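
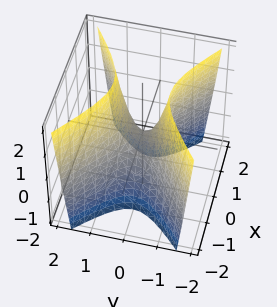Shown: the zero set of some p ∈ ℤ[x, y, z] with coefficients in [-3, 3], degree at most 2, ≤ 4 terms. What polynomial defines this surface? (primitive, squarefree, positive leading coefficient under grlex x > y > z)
2*x^2 - 3*y^2 + z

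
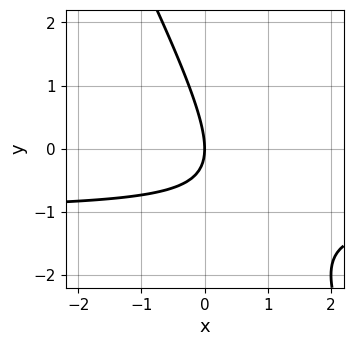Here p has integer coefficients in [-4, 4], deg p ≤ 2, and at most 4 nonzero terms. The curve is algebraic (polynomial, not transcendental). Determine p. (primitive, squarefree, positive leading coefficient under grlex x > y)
2*x*y + y^2 + 2*x

1. Degree: no degree-1 curve has this shape, so deg p = 2.
2. From the visible intercepts: it meets the x-axis at x = 0 (among the integer gridlines); it crosses the y-axis at the gridline y = 0.
3. Together with the visible shape, these determine p as stated.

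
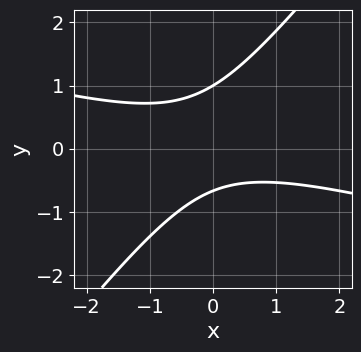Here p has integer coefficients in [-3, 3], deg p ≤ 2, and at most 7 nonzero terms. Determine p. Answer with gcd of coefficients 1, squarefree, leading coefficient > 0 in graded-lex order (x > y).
x^2 + 3*x*y - 3*y^2 + y + 2

1. Degree: the shape is more complex than any degree-1 curve, so deg p = 2.
2. Checking where it meets the axes: it misses every integer gridline on the x-axis; one y-axis crossing is at y = 1.
3. Putting this together gives p.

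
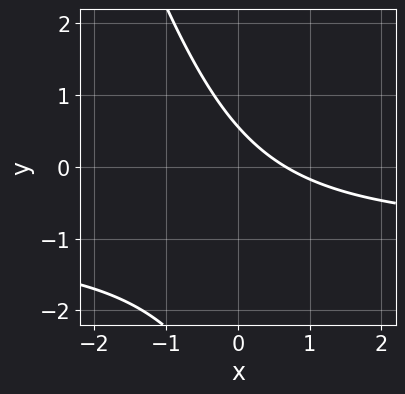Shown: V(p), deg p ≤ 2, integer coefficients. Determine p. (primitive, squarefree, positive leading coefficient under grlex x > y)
deg p = 2. A generic line meets the curve in up to 2 points.
Putting this together gives p.

3*x*y + y^2 + 3*x + 3*y - 2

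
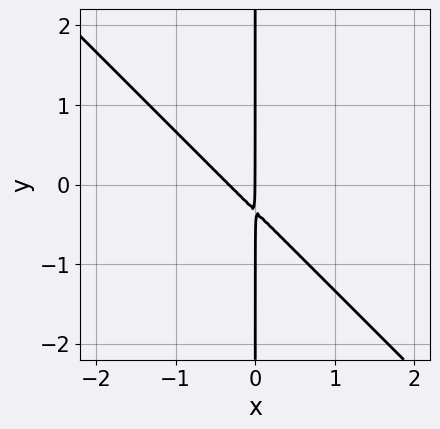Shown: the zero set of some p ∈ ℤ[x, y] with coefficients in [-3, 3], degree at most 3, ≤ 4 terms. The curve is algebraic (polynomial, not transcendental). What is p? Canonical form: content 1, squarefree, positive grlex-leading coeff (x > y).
3*x^2 + 3*x*y + x

(a) Degree: the shape is more complex than any degree-1 curve, so deg p = 2.
(b) From the axis intercepts and sections: every point of the y-axis in the box is on the curve; it crosses the x-axis at the gridline x = 0.
(c) These observations pin down the coefficients.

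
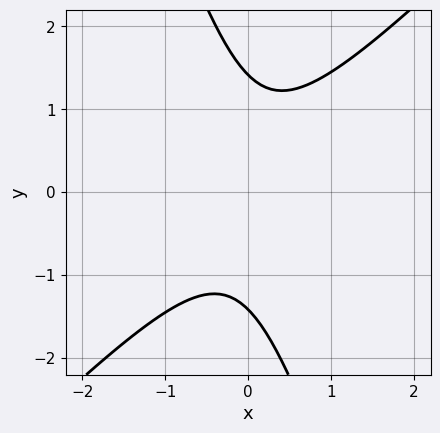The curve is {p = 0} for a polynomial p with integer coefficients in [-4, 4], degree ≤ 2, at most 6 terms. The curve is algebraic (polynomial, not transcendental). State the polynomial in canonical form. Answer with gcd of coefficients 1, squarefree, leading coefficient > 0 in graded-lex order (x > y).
First, the degree is 2 — a generic line meets the curve in up to 2 points.
Next, from the axis intercepts and sections: the curve avoids every integer x-axis point in the box.
Finally, assembling these constraints gives the stated polynomial.

3*x^2 - 2*x*y - y^2 + 2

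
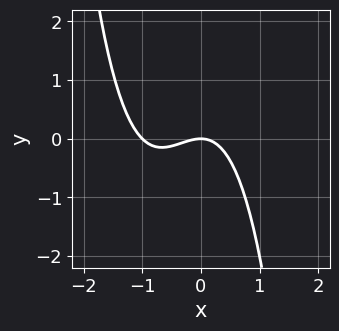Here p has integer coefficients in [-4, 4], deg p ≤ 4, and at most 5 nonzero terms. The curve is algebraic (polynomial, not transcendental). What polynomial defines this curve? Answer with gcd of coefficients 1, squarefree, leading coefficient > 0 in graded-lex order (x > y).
First, deg p = 3. No degree-2 curve has this shape.
Then, reading off the gridlines: among the integer gridlines, it crosses the x-axis at x ∈ {-1, 0}; it meets the y-axis at y = 0 (among the integer gridlines).
Finally, putting this together gives p.

x^3 + x^2 + y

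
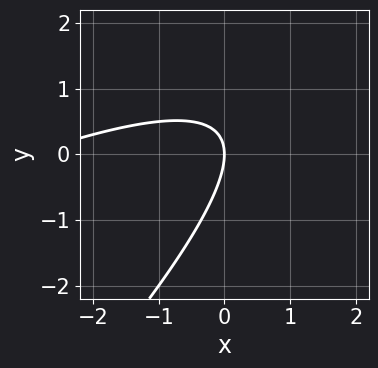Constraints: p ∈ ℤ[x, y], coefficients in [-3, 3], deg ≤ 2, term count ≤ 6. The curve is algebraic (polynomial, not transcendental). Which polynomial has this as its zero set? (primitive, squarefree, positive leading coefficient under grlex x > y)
The degree is 2 — a generic line meets the curve in up to 2 points.
Checking where it meets the axes: it crosses the y-axis at the gridline y = 0; it meets the x-axis at x = 0 (among the integer gridlines).
Putting this together gives p.

x^2 - 3*x*y + 2*y^2 + 3*x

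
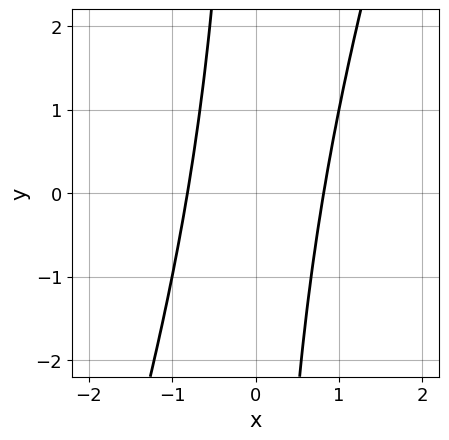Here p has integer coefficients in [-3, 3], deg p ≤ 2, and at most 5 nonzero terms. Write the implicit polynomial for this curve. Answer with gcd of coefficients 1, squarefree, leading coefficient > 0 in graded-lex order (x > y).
3*x^2 - x*y - 2

The degree is 2 — no degree-1 curve has this shape.
From the axis intercepts and sections: no y-intercept at any integer in the box.
Assembling these constraints gives the stated polynomial.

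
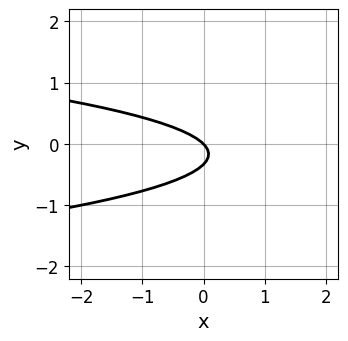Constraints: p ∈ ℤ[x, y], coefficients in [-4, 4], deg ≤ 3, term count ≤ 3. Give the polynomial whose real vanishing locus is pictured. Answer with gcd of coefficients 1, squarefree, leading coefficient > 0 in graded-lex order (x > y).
First, the degree is 2 — a generic line meets the curve in up to 2 points.
Then, observable constraints: it crosses the y-axis at the gridline y = 0; it crosses the x-axis at the gridline x = 0.
Finally, assembling these constraints gives the stated polynomial.

3*y^2 + x + y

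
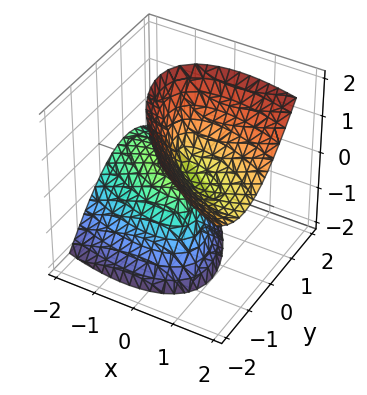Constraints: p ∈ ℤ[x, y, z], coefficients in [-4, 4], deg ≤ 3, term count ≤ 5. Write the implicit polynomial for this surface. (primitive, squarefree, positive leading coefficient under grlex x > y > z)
x^2 + 2*x*y - 2*x*z + 2*y^2 - z^2

There are 2 components.
Degree: a generic line meets the surface in up to 2 points, so deg p = 2.
Against the integer gridlines: it crosses the x-axis at the gridline x = 0; it crosses the y-axis at the gridline y = 0; it meets the z-axis at z = 0 (among the integer gridlines).
Assembling these constraints gives the stated polynomial.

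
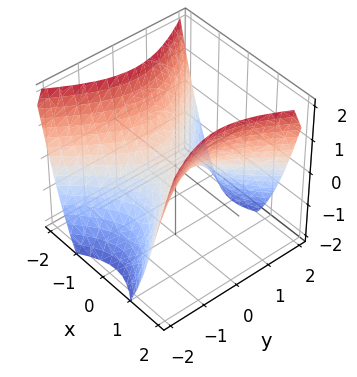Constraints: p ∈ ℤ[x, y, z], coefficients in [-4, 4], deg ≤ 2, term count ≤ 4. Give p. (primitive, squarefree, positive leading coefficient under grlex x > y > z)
1. deg p = 2.
2. Symmetries: it's symmetric under x → −x, forcing even powers of x; mirror symmetry y ↦ −y ⇒ only even powers of y.
3. Against the integer gridlines: it meets the z-axis at z = 0 (among the integer gridlines); one x-axis crossing is at x = 0; it crosses the y-axis at the gridline y = 0.
4. Assembling these constraints gives the stated polynomial.

3*x^2 - 2*y^2 - 3*z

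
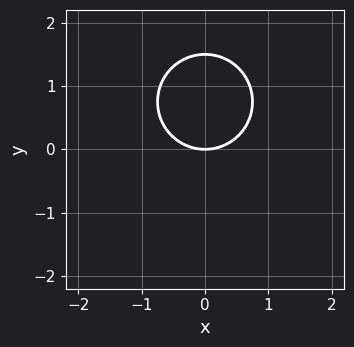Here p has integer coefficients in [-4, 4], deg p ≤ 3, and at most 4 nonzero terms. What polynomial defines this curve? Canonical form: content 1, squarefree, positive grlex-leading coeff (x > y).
First, deg p = 2. A generic line meets the curve in up to 2 points.
Then, symmetries: the x ↦ −x reflection is a symmetry, so x appears only in even powers.
Then, checking where it meets the axes: it meets the x-axis at x = 0 (among the integer gridlines); it meets the y-axis at y = 0 (among the integer gridlines).
Finally, the integer polynomial consistent with all of this is the stated p.

2*x^2 + 2*y^2 - 3*y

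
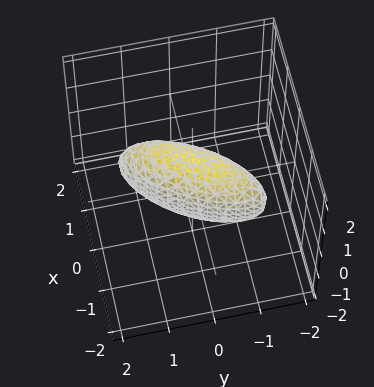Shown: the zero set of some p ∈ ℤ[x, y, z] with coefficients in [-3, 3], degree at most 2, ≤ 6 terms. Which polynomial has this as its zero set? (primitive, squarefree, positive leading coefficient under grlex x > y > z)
2*x^2 - 2*x*y + y^2 + z^2 - 1

First, degree: a generic line meets the surface in up to 2 points, so deg p = 2.
Then, from the axis intercepts and sections: among the integer gridlines, it crosses the z-axis at z ∈ {-1, 1}; among the integer gridlines, it crosses the y-axis at y ∈ {-1, 1}.
Finally, assembling these constraints gives the stated polynomial.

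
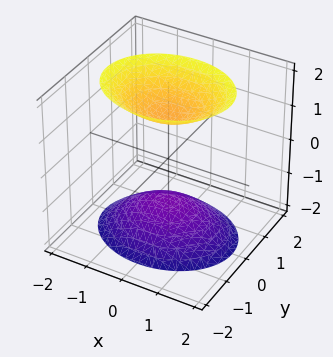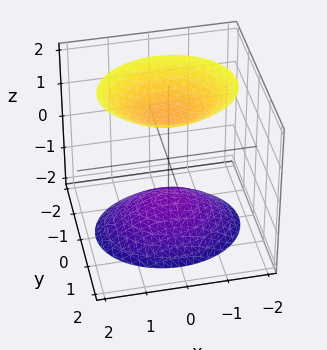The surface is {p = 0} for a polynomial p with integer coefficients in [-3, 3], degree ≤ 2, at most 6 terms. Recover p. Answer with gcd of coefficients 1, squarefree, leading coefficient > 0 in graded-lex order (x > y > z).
1. The picture has 2 separate pieces. They look like related sheets of one shape, so recover p as a whole.
2. Degree: two separate bowl-shaped sheets opening away from each other; a quadric, so deg p = 2.
3. Symmetries: the z ↦ −z reflection is a symmetry, so z appears only in even powers; the x ↦ −x reflection is a symmetry, so x appears only in even powers; mirror symmetry y ↦ −y ⇒ only even powers of y.
4. From the visible intercepts: it misses every integer gridline on the x-axis; it misses every integer gridline on the y-axis.
5. The integer polynomial consistent with all of this is the stated p.

2*x^2 + 3*y^2 - 2*z^2 + 3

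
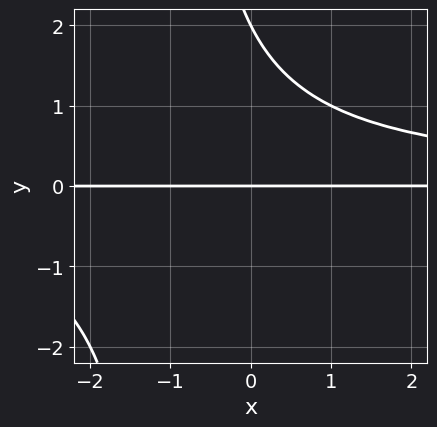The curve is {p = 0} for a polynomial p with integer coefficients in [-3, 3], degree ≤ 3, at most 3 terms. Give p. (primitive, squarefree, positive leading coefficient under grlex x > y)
First, deg p = 3. The shape is more complex than any degree-2 curve.
Next, from the axis intercepts and sections: the visible x-axis segment lies entirely on the curve; among the integer gridlines, it crosses the y-axis at y ∈ {0, 2}.
Finally, together with the visible shape, these determine p as stated.

x*y^2 + y^2 - 2*y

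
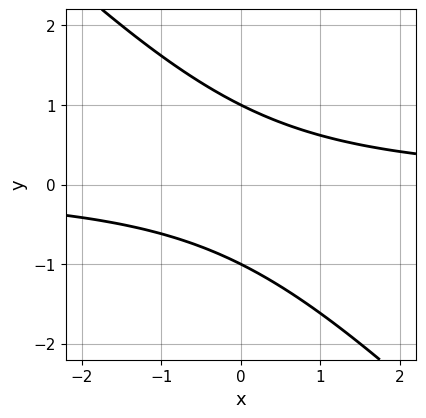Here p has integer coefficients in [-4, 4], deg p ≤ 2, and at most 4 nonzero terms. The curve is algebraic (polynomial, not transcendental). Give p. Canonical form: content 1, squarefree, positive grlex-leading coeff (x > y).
(a) Degree: a generic line meets the curve in up to 2 points, so deg p = 2.
(b) Checking where it meets the axes: no x-intercept at any integer in the box; the y-axis gridline crossings are at y ∈ {-1, 1}.
(c) The integer polynomial consistent with all of this is the stated p.

x*y + y^2 - 1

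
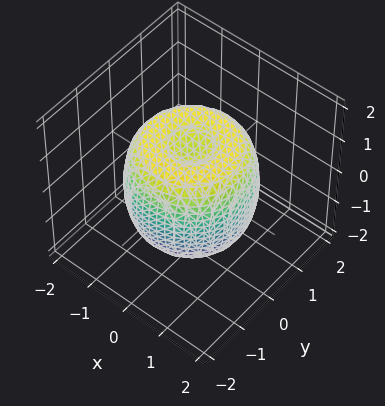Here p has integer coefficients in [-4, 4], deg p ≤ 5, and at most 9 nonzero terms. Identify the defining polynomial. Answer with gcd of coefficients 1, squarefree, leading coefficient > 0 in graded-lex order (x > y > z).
2*x^4 + 4*x^2*y^2 + 2*y^4 - 3*x^2 - 3*y^2 + 2*z^2 - 2

1. Degree: no degree-3 surface has this shape, so deg p = 4.
2. By symmetry, the z-axis is an axis of rotation, so x and y enter only as x² + y².
3. Checking where it meets the axes: among the integer gridlines, it crosses the z-axis at z ∈ {-1, 1}; a circular section at z = 1 has radius between 1 and 2.
4. These observations pin down the coefficients.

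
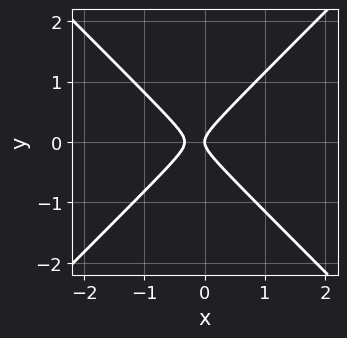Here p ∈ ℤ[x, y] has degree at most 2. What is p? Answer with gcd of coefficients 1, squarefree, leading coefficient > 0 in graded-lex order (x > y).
3*x^2 - 3*y^2 + x

(a) The degree is 2 — the shape is more complex than any degree-1 curve.
(b) Symmetries: mirror symmetry y ↦ −y ⇒ only even powers of y.
(c) Against the integer gridlines: one x-axis crossing is at x = 0; it crosses the y-axis at the gridline y = 0.
(d) Putting this together gives p.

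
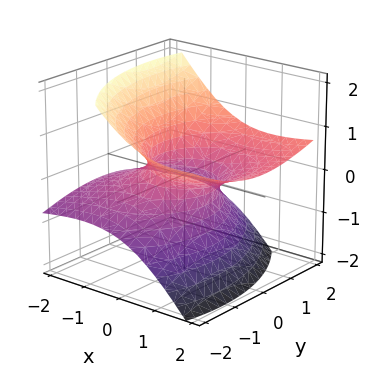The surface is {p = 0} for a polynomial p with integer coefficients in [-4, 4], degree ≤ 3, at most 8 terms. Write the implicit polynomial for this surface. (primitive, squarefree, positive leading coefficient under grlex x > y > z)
x^2 - 3*x*z + y^2 - y*z - 3*z^2 - 1

1. The degree is 2 — the shape is more complex than any degree-1 surface.
2. From the axis intercepts and sections: the y-axis gridline crossings are at y ∈ {-1, 1}; no z-intercept at any integer in the box; the x-axis gridline crossings are at x ∈ {-1, 1}.
3. Putting this together gives p.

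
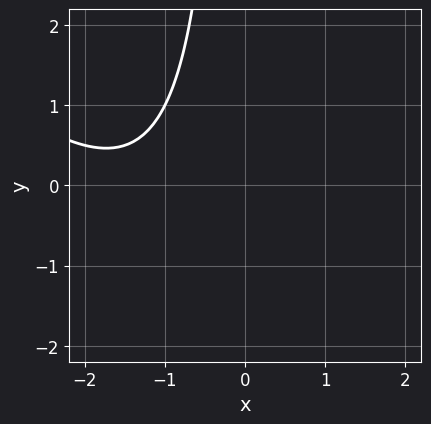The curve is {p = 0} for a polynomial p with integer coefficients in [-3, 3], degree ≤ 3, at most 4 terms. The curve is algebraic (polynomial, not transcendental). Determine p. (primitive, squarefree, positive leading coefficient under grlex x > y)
x^2 + x*y + 3*x + 3

First, degree: the shape is more complex than any degree-1 curve, so deg p = 2.
Next, from the axis intercepts and sections: it misses every integer gridline on the x-axis; no y-intercept at any integer in the box.
Finally, putting this together gives p.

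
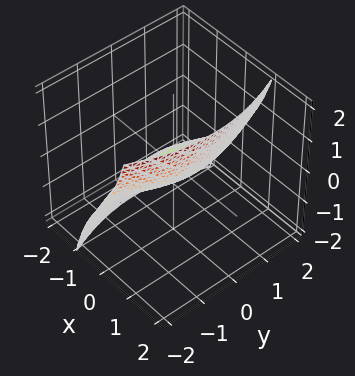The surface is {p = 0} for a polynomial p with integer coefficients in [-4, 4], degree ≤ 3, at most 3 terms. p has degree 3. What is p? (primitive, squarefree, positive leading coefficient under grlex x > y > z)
2*x^3 + x*y^2 - 3*z

First, degree: the shape is more complex than any degree-2 surface, so deg p = 3.
Then, against the integer gridlines: the visible y-axis segment lies entirely on the surface; one x-axis crossing is at x = 0; one z-axis crossing is at z = 0.
Finally, assembling these constraints gives the stated polynomial.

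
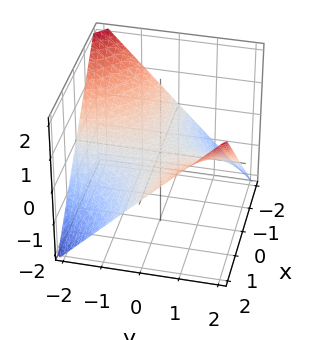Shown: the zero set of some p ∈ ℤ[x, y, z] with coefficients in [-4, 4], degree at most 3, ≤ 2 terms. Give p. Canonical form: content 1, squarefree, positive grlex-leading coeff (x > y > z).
First, degree: a saddle surface; a quadric, so deg p = 2.
Then, observable constraints: one z-axis crossing is at z = 0; every point of the x-axis in the box is on the surface.
Finally, together with the visible shape, these determine p as stated.

x*y - 2*z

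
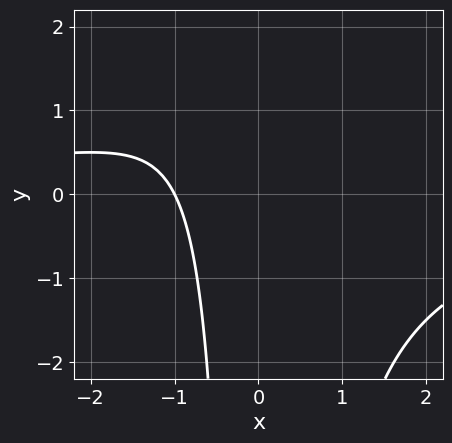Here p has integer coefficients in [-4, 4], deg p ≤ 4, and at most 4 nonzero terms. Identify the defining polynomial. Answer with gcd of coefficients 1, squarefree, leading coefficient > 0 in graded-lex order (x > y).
x^2*y + 2*x + 2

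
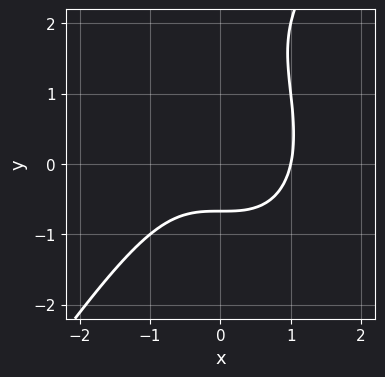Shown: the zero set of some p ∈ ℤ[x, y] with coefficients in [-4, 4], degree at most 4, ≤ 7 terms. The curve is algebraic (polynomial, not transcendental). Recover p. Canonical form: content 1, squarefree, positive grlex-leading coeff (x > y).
3*x^3 - y^3 + 3*y^2 - 2*y - 3

First, deg p = 3.
Next, checking where it meets the axes: one x-axis crossing is at x = 1.
Finally, fitting integer coefficients to these (and the overall shape) gives p.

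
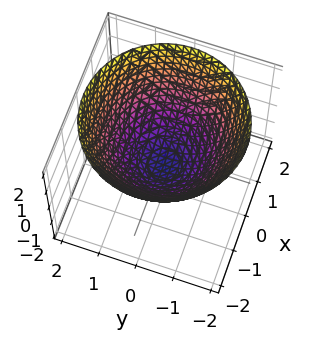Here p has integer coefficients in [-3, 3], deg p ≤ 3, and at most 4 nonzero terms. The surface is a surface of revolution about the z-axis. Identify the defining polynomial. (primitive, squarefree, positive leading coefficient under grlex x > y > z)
2*x^2 + 2*y^2 - 3*z - 2

(a) deg p = 2. No degree-1 surface has this shape.
(b) Symmetries: the z-axis is an axis of rotation, so x and y enter only as x² + y².
(c) Observable constraints: a circular section at z = 0 has radius exactly 1; among the integer gridlines, it crosses the y-axis at y ∈ {-1, 1}; among the integer gridlines, it crosses the x-axis at x ∈ {-1, 1}.
(d) Putting this together gives p.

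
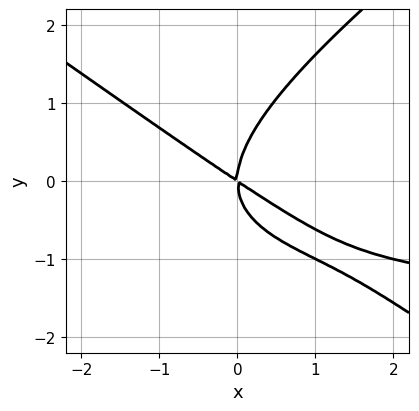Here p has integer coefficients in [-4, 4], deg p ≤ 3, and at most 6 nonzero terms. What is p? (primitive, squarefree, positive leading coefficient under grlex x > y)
x^2*y - 2*y^3 + 2*x^2 + 3*x*y

deg p = 3. The shape is more complex than any degree-2 curve.
Reading off the gridlines: one y-axis crossing is at y = 0; it crosses the x-axis at the gridline x = 0.
Putting this together gives p.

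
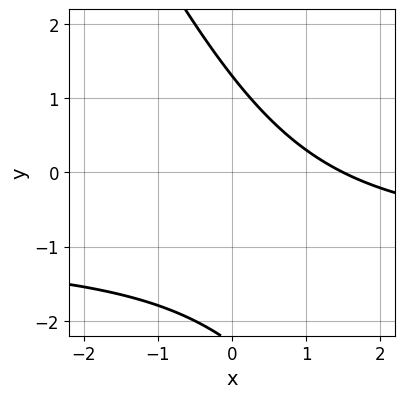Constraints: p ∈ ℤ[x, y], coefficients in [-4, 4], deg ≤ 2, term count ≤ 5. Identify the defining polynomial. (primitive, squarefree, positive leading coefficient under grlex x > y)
2*x*y + y^2 + 2*x + y - 3

The degree is 2 — no degree-1 curve has this shape.
The integer polynomial consistent with all of this is the stated p.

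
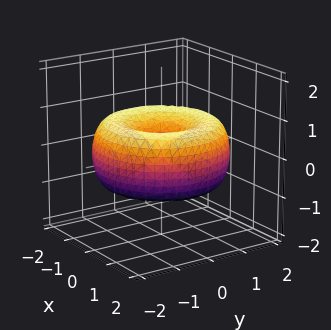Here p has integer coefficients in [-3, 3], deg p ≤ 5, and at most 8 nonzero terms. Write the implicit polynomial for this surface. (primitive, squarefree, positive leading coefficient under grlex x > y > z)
First, deg p = 4. The shape is more complex than any degree-3 surface.
Then, symmetry: every cross-section ⟂ z is a circle, so x, y appear only via x² + y².
Then, from the visible intercepts: it crosses the y-axis at the gridline y = 0; it meets the x-axis at x = 0 (among the integer gridlines); it crosses the z-axis at the gridline z = 0; a circular section at z = 0 has radius between 1 and 2.
Finally, assembling these constraints gives the stated polynomial.

x^4 + 2*x^2*y^2 + y^4 - 3*x^2 - 3*y^2 + 3*z^2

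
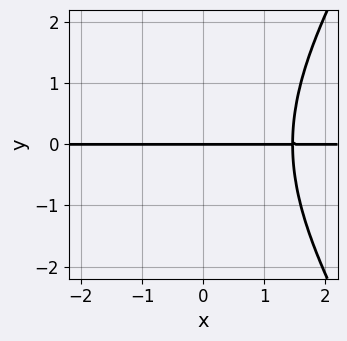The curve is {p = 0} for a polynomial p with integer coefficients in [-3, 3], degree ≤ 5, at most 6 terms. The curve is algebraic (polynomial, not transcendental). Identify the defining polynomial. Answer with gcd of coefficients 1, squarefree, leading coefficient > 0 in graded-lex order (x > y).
Degree: no degree-3 curve has this shape, so deg p = 4.
From the visible intercepts: the visible x-axis segment lies entirely on the curve; it meets the y-axis at y = 0 (among the integer gridlines).
Matching integer coefficients to the picture gives p.

3*x^3*y - x*y^3 - 3*x^2*y - 3*y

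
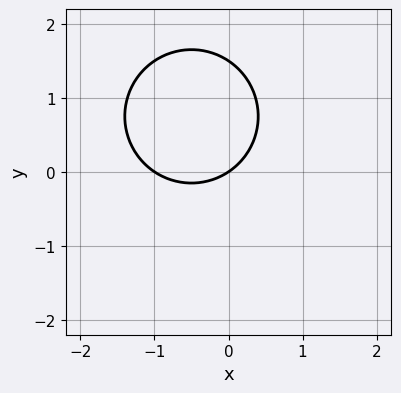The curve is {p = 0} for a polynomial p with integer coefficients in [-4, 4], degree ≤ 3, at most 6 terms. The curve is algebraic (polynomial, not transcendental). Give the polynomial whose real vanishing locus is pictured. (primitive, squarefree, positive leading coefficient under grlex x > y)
2*x^2 + 2*y^2 + 2*x - 3*y

1. deg p = 2. No degree-1 curve has this shape.
2. From the axis intercepts and sections: the x-axis gridline crossings are at x ∈ {-1, 0}; one y-axis crossing is at y = 0.
3. Solving for integer coefficients yields p as stated.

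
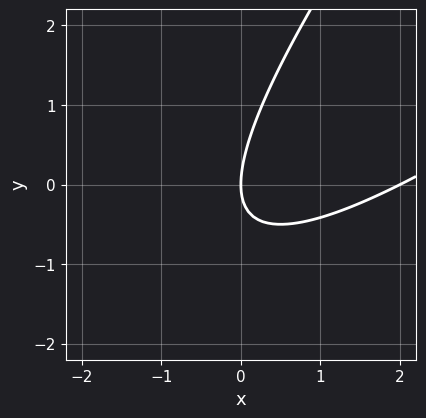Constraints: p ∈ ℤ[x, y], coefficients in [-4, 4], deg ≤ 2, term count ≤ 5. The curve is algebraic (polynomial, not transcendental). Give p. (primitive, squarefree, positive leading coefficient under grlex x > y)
x^2 - 2*x*y + y^2 - 2*x

First, deg p = 2. No degree-1 curve has this shape.
Next, observable constraints: one y-axis crossing is at y = 0; the x-axis gridline crossings are at x ∈ {0, 2}.
Finally, assembling these constraints gives the stated polynomial.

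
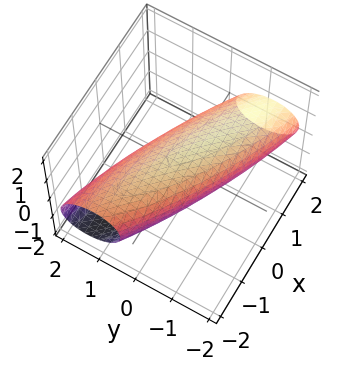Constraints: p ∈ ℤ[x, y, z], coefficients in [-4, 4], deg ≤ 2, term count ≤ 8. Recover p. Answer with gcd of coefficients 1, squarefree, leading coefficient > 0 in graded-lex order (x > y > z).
x^2 + 3*x*y + 3*y^2 + y*z + 3*z^2 - 3

1. Degree: no degree-1 surface has this shape, so deg p = 2.
2. From the axis intercepts and sections: the y-axis gridline crossings are at y ∈ {-1, 1}; among the integer gridlines, it crosses the z-axis at z ∈ {-1, 1}.
3. Putting this together gives p.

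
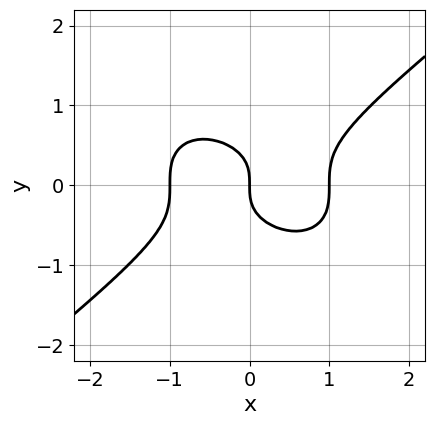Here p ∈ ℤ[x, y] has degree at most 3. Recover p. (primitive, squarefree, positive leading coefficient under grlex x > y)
1. Degree: the shape is more complex than any degree-2 curve, so deg p = 3.
2. Reading off the gridlines: among the integer gridlines, it crosses the x-axis at x ∈ {-1, 0, 1}; it meets the y-axis at y = 0 (among the integer gridlines).
3. Putting this together gives p.

x^3 - 2*y^3 - x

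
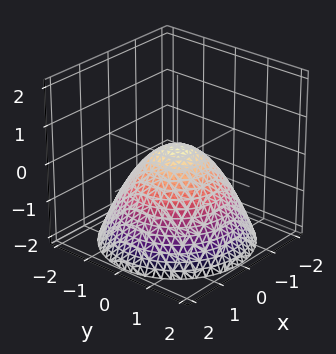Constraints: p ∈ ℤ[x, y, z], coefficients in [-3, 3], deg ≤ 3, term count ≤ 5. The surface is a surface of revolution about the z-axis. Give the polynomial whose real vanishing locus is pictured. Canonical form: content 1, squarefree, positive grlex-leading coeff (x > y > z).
2*x^2 + 2*y^2 + 3*z - 1

1. The degree is 2 — the shape is more complex than any degree-1 surface.
2. By symmetry, every cross-section ⟂ z is a circle, so x, y appear only via x² + y².
3. From the visible intercepts: a circular section at z = -1 has radius between 1 and 2.
4. Matching integer coefficients to the picture gives p.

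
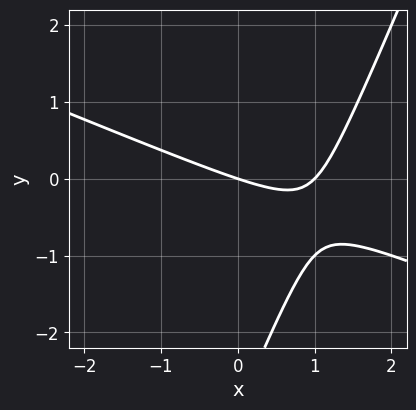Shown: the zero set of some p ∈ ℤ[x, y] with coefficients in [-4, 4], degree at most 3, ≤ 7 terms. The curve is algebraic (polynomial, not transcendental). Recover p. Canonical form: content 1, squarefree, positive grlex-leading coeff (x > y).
1. Degree: the shape is more complex than any degree-1 curve, so deg p = 2.
2. From the visible intercepts: the x-axis gridline crossings are at x ∈ {0, 1}; one y-axis crossing is at y = 0.
3. Together with the visible shape, these determine p as stated.

x^2 + 2*x*y - y^2 - x - 3*y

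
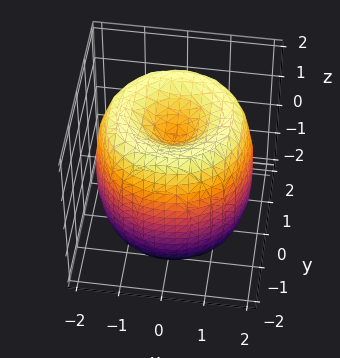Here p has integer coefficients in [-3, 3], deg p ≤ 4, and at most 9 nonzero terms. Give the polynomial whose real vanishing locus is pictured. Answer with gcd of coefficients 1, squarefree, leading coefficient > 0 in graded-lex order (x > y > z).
x^4 + 2*x^2*y^2 + y^4 - 3*x^2 - 3*y^2 + z^2 - 1

(a) deg p = 4. The shape is more complex than any degree-3 surface.
(b) Symmetries: rotational symmetry about the z-axis ⇒ p depends on x, y only through x² + y².
(c) Checking where it meets the axes: a circular section at z = 0 has radius between 1 and 2; the z-axis gridline crossings are at z ∈ {-1, 1}.
(d) Assembling these constraints gives the stated polynomial.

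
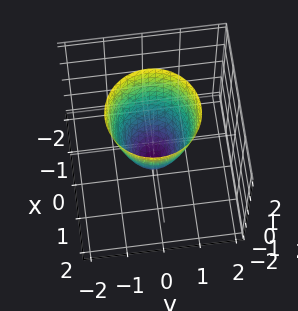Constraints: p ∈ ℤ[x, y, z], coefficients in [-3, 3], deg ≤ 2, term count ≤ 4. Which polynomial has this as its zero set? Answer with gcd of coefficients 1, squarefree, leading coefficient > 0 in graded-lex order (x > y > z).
2*x^2 + 2*y^2 - z - 1

(a) Degree: no degree-1 surface has this shape, so deg p = 2.
(b) Symmetries: every cross-section ⟂ z is a circle, so x, y appear only via x² + y².
(c) Reading off the gridlines: a circular section at z = 2 has radius between 1 and 2; one z-axis crossing is at z = -1.
(d) Assembling these constraints gives the stated polynomial.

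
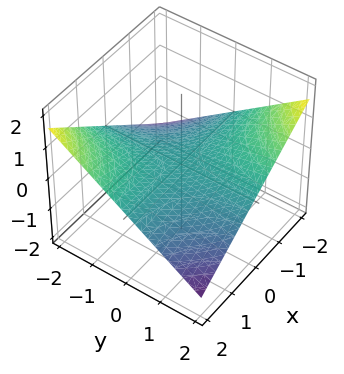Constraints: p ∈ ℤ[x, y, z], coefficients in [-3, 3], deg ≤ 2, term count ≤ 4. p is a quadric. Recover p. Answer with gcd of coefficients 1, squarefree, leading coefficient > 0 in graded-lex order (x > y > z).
First, degree: a saddle surface; a quadric, so deg p = 2.
Next, against the integer gridlines: the visible x-axis segment lies entirely on the surface; it crosses the z-axis at the gridline z = 0; the visible y-axis segment lies entirely on the surface.
Finally, the integer polynomial consistent with all of this is the stated p.

x*y + 3*z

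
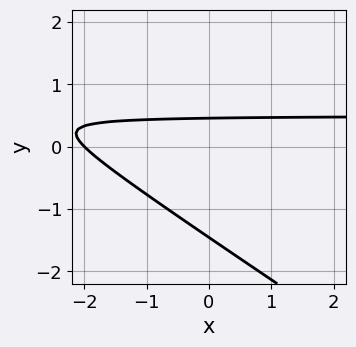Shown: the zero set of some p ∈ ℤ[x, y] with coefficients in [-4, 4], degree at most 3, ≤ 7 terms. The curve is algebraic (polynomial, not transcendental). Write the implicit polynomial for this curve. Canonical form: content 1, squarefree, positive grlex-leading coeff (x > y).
(a) deg p = 2. No degree-1 curve has this shape.
(b) Against the integer gridlines: it crosses the x-axis at the gridline x = -2.
(c) Assembling these constraints gives the stated polynomial.

2*x*y + 3*y^2 - x + 3*y - 2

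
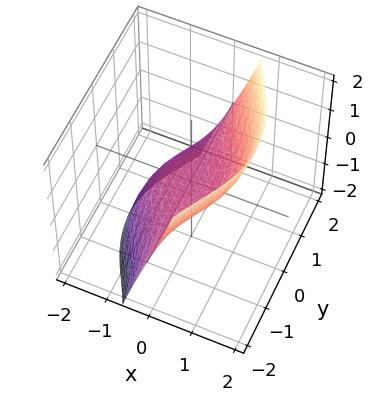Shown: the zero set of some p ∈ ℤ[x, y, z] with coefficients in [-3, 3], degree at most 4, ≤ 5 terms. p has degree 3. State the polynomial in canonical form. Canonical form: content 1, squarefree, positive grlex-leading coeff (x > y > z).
2*x^3 + 2*x*y^2 - 3*z

1. The degree is 3 — the shape is more complex than any degree-2 surface.
2. From the visible intercepts: it crosses the z-axis at the gridline z = 0; one x-axis crossing is at x = 0; the visible y-axis segment lies entirely on the surface.
3. Solving for integer coefficients yields p as stated.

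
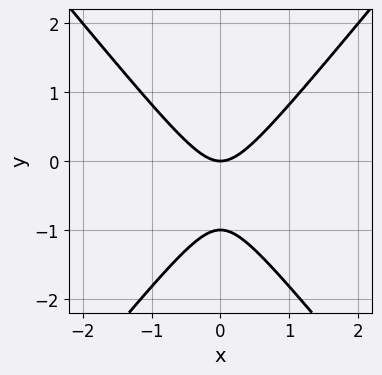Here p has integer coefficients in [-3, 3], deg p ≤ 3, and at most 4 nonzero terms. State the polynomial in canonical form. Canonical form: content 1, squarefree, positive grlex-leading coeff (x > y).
3*x^2 - 2*y^2 - 2*y

(a) The degree is 2 — a generic line meets the curve in up to 2 points.
(b) Symmetries: the x ↦ −x reflection is a symmetry, so x appears only in even powers.
(c) Checking where it meets the axes: it meets the x-axis at x = 0 (among the integer gridlines); the y-axis gridline crossings are at y ∈ {-1, 0}.
(d) Together with the visible shape, these determine p as stated.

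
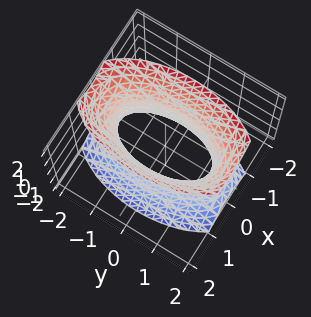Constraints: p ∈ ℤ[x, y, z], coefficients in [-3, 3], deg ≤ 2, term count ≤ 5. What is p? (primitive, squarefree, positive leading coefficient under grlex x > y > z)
(a) Degree: an hourglass — one-sheet hyperboloid; a quadric, so deg p = 2.
(b) Symmetries: mirror symmetry y ↦ −y ⇒ only even powers of y; mirror symmetry x ↦ −x ⇒ only even powers of x; mirror symmetry z ↦ −z ⇒ only even powers of z.
(c) From the axis intercepts and sections: the surface avoids every integer z-axis point in the box.
(d) The integer polynomial consistent with all of this is the stated p.

3*x^2 + y^2 - z^2 - 2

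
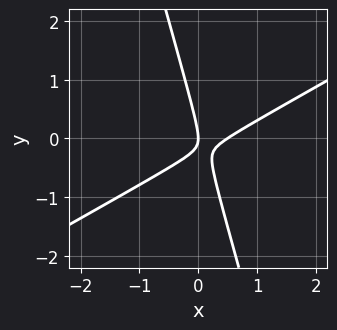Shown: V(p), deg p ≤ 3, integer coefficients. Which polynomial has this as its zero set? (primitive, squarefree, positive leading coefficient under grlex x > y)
2*x^2 - 3*x*y - y^2 - x

The degree is 2 — no degree-1 curve has this shape.
Checking where it meets the axes: it crosses the x-axis at the gridline x = 0; one y-axis crossing is at y = 0.
Assembling these constraints gives the stated polynomial.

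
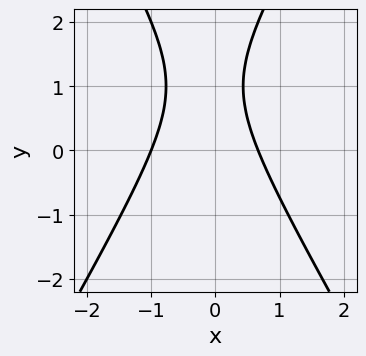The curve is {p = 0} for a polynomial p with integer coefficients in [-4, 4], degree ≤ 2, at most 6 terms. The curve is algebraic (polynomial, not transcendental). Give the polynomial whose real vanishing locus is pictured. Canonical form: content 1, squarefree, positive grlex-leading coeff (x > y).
3*x^2 - y^2 + x + 2*y - 2

1. deg p = 2.
2. Checking where it meets the axes: one x-axis crossing is at x = -1; the curve avoids every integer y-axis point in the box.
3. Assembling these constraints gives the stated polynomial.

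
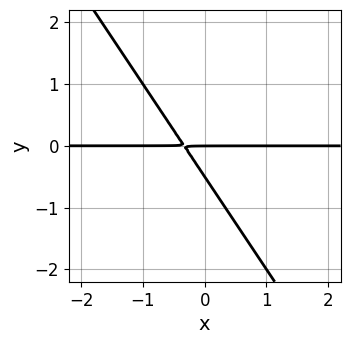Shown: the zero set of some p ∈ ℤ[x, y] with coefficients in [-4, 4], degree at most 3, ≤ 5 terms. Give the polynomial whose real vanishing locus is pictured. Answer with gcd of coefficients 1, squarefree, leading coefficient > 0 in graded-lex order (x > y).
3*x*y + 2*y^2 + y

(a) Degree: a generic line meets the curve in up to 2 points, so deg p = 2.
(b) Checking where it meets the axes: it crosses the y-axis at the gridline y = 0; every point of the x-axis in the box is on the curve.
(c) Assembling these constraints gives the stated polynomial.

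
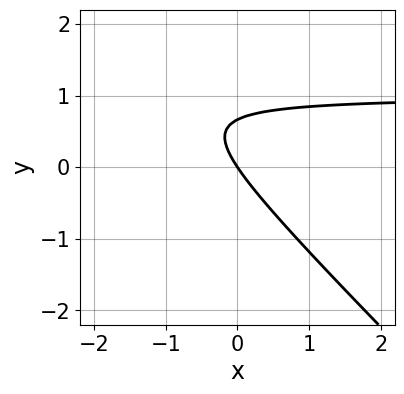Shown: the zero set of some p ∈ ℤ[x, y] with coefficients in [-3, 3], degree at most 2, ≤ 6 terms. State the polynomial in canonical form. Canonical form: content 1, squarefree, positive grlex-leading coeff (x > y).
deg p = 2. A generic line meets the curve in up to 2 points.
From the visible intercepts: one x-axis crossing is at x = 0; one y-axis crossing is at y = 0.
Fitting integer coefficients to these (and the overall shape) gives p.

3*x*y + 3*y^2 - 3*x - 2*y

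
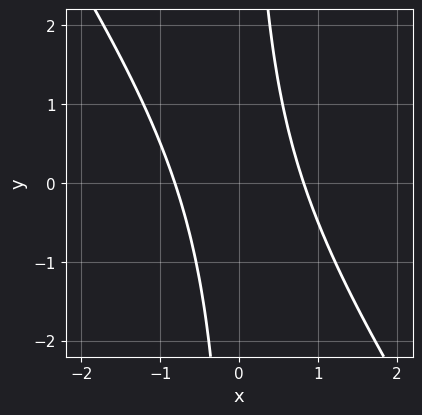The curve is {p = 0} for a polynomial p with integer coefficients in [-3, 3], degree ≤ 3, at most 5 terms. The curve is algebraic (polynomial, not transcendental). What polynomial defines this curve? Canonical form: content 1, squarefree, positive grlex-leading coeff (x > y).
1. deg p = 2.
2. Checking where it meets the axes: no y-intercept at any integer in the box.
3. These observations pin down the coefficients.

3*x^2 + 2*x*y - 2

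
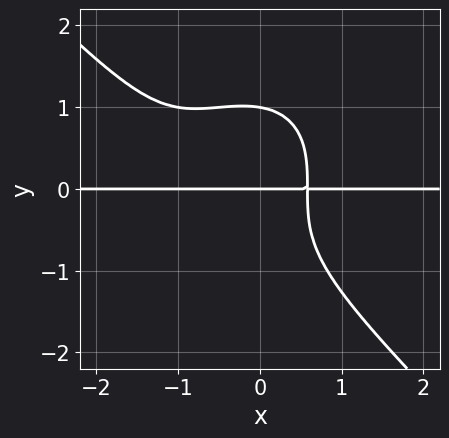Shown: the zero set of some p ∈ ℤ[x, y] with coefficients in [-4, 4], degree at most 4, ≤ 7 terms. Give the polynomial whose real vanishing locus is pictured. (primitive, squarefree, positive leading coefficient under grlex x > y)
2*x^3*y + 2*y^4 + 3*x^2*y + x*y - 2*y

First, the degree is 4 — a generic line meets the curve in up to 4 points.
Next, checking where it meets the axes: the y-axis gridline crossings are at y ∈ {0, 1}; the visible x-axis segment lies entirely on the curve.
Finally, solving for integer coefficients yields p as stated.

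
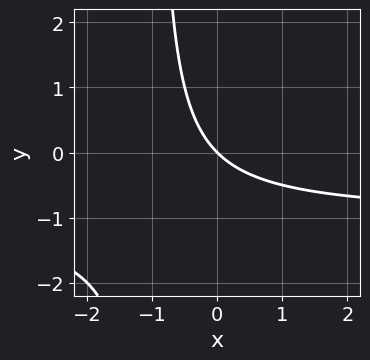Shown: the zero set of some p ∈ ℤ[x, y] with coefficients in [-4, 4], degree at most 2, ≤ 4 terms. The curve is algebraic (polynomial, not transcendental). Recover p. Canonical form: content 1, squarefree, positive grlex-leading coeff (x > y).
1. deg p = 2.
2. Against the integer gridlines: it crosses the y-axis at the gridline y = 0; it meets the x-axis at x = 0 (among the integer gridlines).
3. Fitting integer coefficients to these (and the overall shape) gives p.

x*y + x + y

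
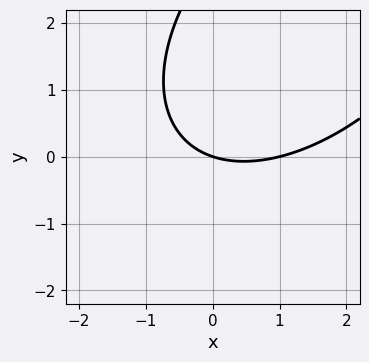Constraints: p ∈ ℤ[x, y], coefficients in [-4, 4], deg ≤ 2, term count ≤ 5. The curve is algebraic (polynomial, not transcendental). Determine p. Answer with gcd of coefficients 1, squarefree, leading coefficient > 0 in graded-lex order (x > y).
x^2 - x*y + y^2 - x - 3*y

First, deg p = 2.
Then, reading off the gridlines: it meets the y-axis at y = 0 (among the integer gridlines); the x-axis gridline crossings are at x ∈ {0, 1}.
Finally, assembling these constraints gives the stated polynomial.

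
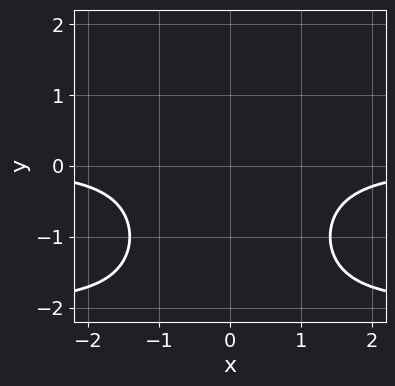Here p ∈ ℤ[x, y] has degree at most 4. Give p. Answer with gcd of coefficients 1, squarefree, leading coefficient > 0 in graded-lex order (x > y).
(a) Degree: a generic line meets the curve in up to 4 points, so deg p = 4.
(b) Symmetries: mirror symmetry x ↦ −x ⇒ only even powers of x.
(c) Observable constraints: no x-intercept at any integer in the box; the curve avoids every integer y-axis point in the box.
(d) Solving for integer coefficients yields p as stated.

x^2*y^2 + 2*x^2*y + 2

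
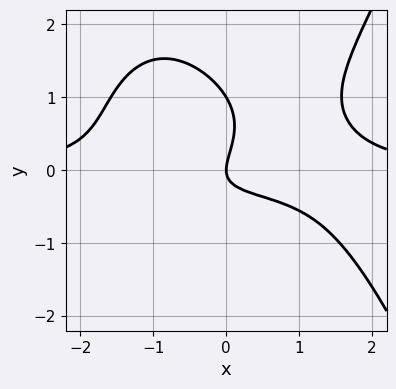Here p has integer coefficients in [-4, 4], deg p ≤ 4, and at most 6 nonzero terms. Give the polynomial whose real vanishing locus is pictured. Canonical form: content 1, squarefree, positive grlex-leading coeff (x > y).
2*x^3*y - 3*y^3 - 3*x*y + 3*y^2 - 2*x

(a) Degree: a generic line meets the curve in up to 4 points, so deg p = 4.
(b) Reading off the gridlines: one x-axis crossing is at x = 0; among the integer gridlines, it crosses the y-axis at y ∈ {0, 1}.
(c) Fitting integer coefficients to these (and the overall shape) gives p.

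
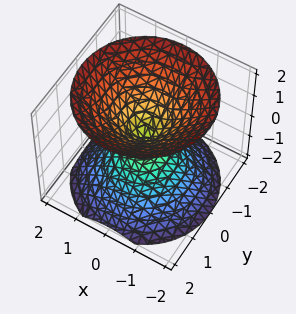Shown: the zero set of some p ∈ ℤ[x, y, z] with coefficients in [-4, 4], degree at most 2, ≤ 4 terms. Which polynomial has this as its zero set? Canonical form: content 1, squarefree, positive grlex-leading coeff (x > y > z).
x^2 + y^2 - z^2

First, the picture has 2 separate pieces. Treating them together as one polynomial.
Next, degree: a double cone through the origin; a quadric, so deg p = 2.
Then, symmetries: rotational symmetry about the z-axis ⇒ p depends on x, y only through x² + y²; the z ↦ −z reflection is a symmetry, so z appears only in even powers.
Next, from the visible intercepts: it crosses the z-axis at the gridline z = 0; one y-axis crossing is at y = 0; one x-axis crossing is at x = 0; a circular section at z = 1 has radius exactly 1.
Finally, the integer polynomial consistent with all of this is the stated p.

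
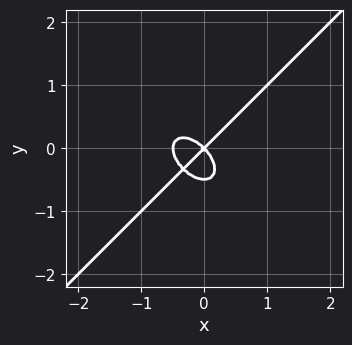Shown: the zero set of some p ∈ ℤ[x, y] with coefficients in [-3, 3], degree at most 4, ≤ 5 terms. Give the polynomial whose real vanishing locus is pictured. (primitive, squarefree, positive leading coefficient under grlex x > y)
deg p = 3.
Observable constraints: one y-axis crossing is at y = 0; one x-axis crossing is at x = 0.
Together with the visible shape, these determine p as stated.

2*x^3 - 2*y^3 + x^2 - y^2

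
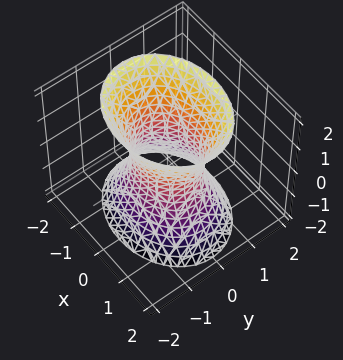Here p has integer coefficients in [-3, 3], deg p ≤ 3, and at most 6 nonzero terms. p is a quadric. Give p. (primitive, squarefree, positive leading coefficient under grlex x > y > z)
2*x^2 + 3*y^2 - z^2 - 2

(a) Degree: one connected sheet with a waist; a quadric, so deg p = 2.
(b) Symmetries: it's symmetric under z → −z, forcing even powers of z; it's symmetric under y → −y, forcing even powers of y; it's symmetric under x → −x, forcing even powers of x.
(c) From the visible intercepts: the x-axis gridline crossings are at x ∈ {-1, 1}; the surface avoids every integer z-axis point in the box.
(d) Solving for integer coefficients yields p as stated.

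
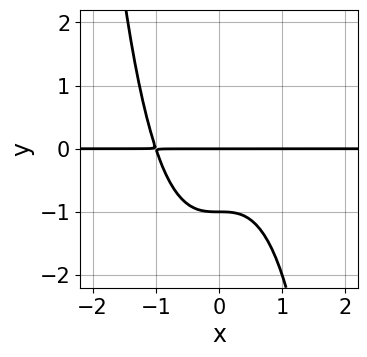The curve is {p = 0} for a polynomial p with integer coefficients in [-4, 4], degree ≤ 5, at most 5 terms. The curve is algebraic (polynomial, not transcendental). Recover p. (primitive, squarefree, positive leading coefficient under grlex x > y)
deg p = 4. The shape is more complex than any degree-3 curve.
From the axis intercepts and sections: every point of the x-axis in the box is on the curve; among the integer gridlines, it crosses the y-axis at y ∈ {-1, 0}.
Assembling these constraints gives the stated polynomial.

x^3*y + y^2 + y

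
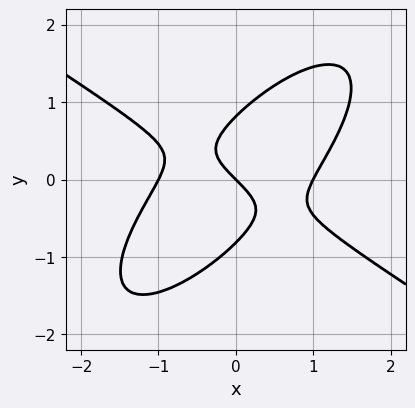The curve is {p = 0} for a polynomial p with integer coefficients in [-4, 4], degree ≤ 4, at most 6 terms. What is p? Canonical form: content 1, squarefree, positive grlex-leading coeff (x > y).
2*x^3 - 3*x*y^2 + 3*y^3 - 2*x - 2*y

(a) The degree is 3 — the shape is more complex than any degree-2 curve.
(b) From the axis intercepts and sections: it crosses the y-axis at the gridline y = 0; the x-axis gridline crossings are at x ∈ {-1, 0, 1}.
(c) The integer polynomial consistent with all of this is the stated p.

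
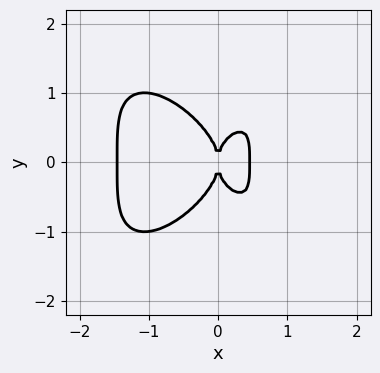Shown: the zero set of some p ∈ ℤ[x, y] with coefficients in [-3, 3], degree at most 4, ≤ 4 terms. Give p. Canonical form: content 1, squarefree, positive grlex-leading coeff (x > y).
3*x^4 + 2*y^4 + 3*x^3 - 2*x^2

(a) Degree: a generic line meets the curve in up to 4 points, so deg p = 4.
(b) Symmetries: the y ↦ −y reflection is a symmetry, so y appears only in even powers.
(c) Checking where it meets the axes: it meets the x-axis at x = 0 (among the integer gridlines); one y-axis crossing is at y = 0.
(d) The integer polynomial consistent with all of this is the stated p.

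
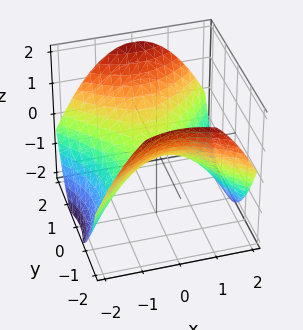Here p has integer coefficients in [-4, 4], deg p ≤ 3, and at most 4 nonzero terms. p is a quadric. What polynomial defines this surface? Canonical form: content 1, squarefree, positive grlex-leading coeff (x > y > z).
(a) The degree is 2 — a hyperbolic paraboloid; a quadric.
(b) Symmetries: it's symmetric under y → −y, forcing even powers of y; mirror symmetry x ↦ −x ⇒ only even powers of x.
(c) From the axis intercepts and sections: one x-axis crossing is at x = 0; it meets the y-axis at y = 0 (among the integer gridlines).
(d) Together with the visible shape, these determine p as stated.

x^2 - y^2 + 2*z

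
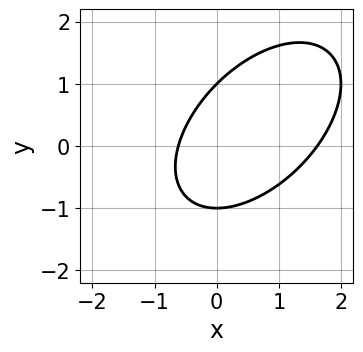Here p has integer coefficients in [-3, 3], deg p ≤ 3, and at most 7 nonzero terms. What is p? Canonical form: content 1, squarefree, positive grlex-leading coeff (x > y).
x^2 - x*y + y^2 - x - 1

First, the degree is 2 — the shape is more complex than any degree-1 curve.
Next, from the axis intercepts and sections: the y-axis gridline crossings are at y ∈ {-1, 1}.
Finally, putting this together gives p.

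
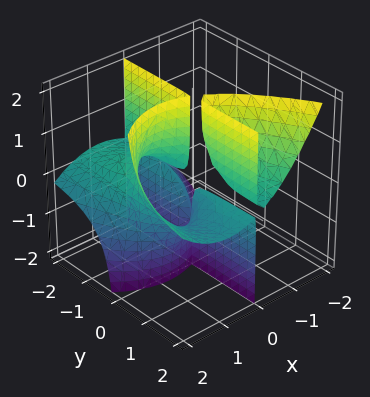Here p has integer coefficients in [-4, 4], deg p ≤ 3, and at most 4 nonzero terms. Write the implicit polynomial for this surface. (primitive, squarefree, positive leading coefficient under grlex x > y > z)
2*x^3 - 3*x*y*z - 3*x^2

First, I count 3 distinct pieces.
Next, degree: the shape is more complex than any degree-2 surface, so deg p = 3.
Then, checking where it meets the axes: every point of the y-axis in the box is on the surface; every point of the z-axis in the box is on the surface.
Finally, matching integer coefficients to the picture gives p.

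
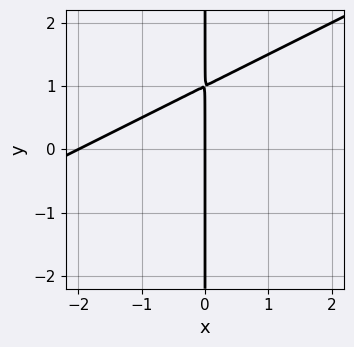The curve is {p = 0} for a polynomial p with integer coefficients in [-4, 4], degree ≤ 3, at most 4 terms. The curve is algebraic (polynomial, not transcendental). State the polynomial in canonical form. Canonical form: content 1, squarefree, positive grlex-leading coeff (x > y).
(a) Degree: the shape is more complex than any degree-1 curve, so deg p = 2.
(b) Against the integer gridlines: every point of the y-axis in the box is on the curve; the x-axis gridline crossings are at x ∈ {-2, 0}.
(c) Together with the visible shape, these determine p as stated.

x^2 - 2*x*y + 2*x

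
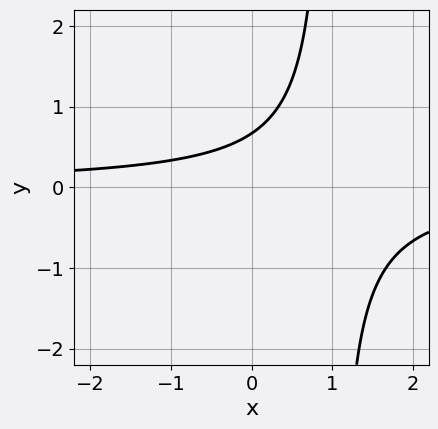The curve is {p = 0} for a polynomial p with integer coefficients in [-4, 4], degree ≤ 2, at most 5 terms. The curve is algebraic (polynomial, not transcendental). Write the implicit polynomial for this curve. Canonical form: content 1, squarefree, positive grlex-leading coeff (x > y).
(a) Degree: no degree-1 curve has this shape, so deg p = 2.
(b) From the visible intercepts: it misses every integer gridline on the x-axis.
(c) These observations pin down the coefficients.

3*x*y - 3*y + 2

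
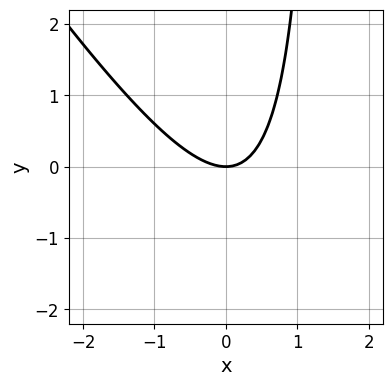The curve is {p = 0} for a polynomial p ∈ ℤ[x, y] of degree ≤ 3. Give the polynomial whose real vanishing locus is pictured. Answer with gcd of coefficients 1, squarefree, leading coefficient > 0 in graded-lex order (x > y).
3*x^2 + 2*x*y - 3*y

First, degree: the shape is more complex than any degree-1 curve, so deg p = 2.
Next, checking where it meets the axes: it meets the y-axis at y = 0 (among the integer gridlines); it crosses the x-axis at the gridline x = 0.
Finally, the integer polynomial consistent with all of this is the stated p.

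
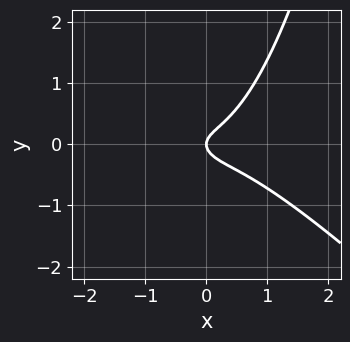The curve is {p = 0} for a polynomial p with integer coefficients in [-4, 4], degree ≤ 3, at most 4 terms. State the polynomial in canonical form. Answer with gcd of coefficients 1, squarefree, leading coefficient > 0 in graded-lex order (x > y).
Degree: the shape is more complex than any degree-2 curve, so deg p = 3.
Reading off the gridlines: it meets the y-axis at y = 0 (among the integer gridlines); it crosses the x-axis at the gridline x = 0.
Fitting integer coefficients to these (and the overall shape) gives p.

2*x^3 + 2*x^2*y - 3*y^2 + x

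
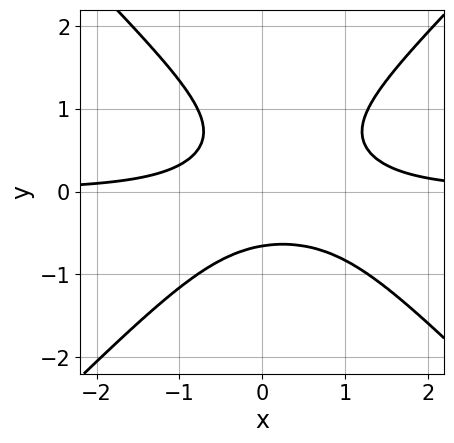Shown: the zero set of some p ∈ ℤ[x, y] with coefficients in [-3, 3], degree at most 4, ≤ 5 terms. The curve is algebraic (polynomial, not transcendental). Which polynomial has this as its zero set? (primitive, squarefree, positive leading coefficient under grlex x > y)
1. Degree: the shape is more complex than any degree-2 curve, so deg p = 3.
2. From the visible intercepts: the curve avoids every integer x-axis point in the box.
3. Putting this together gives p.

2*x^2*y - 2*y^3 - x*y + y^2 - 1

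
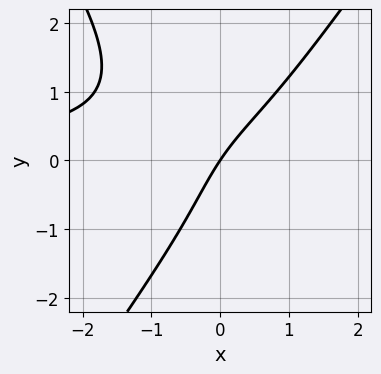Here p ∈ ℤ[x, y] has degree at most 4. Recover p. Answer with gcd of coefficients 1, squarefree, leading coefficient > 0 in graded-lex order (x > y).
(a) deg p = 3. The shape is more complex than any degree-2 curve.
(b) Against the integer gridlines: it crosses the x-axis at the gridline x = 0; it crosses the y-axis at the gridline y = 0.
(c) Matching integer coefficients to the picture gives p.

2*x^2*y - y^3 - x*y + 3*x - 2*y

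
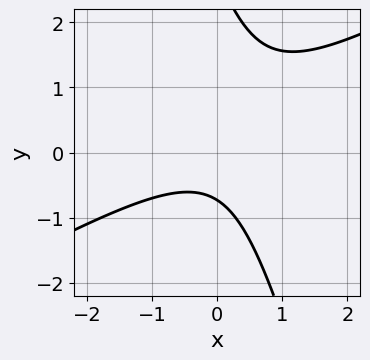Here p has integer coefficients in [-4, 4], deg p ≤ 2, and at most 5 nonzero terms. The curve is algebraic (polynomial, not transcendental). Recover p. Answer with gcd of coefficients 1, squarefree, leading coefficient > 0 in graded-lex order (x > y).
(a) The degree is 2 — no degree-1 curve has this shape.
(b) Against the integer gridlines: the curve avoids every integer x-axis point in the box.
(c) Assembling these constraints gives the stated polynomial.

2*x^2 - 3*x*y - y^2 + 2*y + 2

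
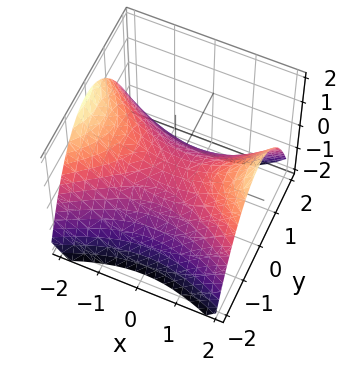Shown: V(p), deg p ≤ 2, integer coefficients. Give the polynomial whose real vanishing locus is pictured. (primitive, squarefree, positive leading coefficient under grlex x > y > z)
1. deg p = 2. A saddle surface; a quadric.
2. Symmetries: the y ↦ −y reflection is a symmetry, so y appears only in even powers; mirror symmetry x ↦ −x ⇒ only even powers of x.
3. Reading off the gridlines: it meets the x-axis at x = 0 (among the integer gridlines); one z-axis crossing is at z = 0.
4. The integer polynomial consistent with all of this is the stated p.

x^2 - 2*y^2 - 3*z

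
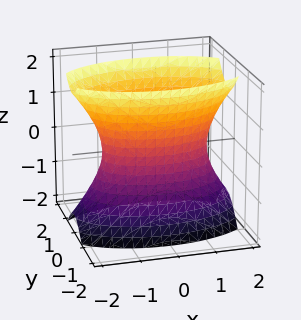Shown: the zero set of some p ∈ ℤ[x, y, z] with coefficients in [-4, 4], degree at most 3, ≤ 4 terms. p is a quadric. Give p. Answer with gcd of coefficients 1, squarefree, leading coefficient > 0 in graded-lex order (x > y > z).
The degree is 2 — one connected sheet with a waist; a quadric.
Symmetries: mirror symmetry z ↦ −z ⇒ only even powers of z; mirror symmetry x ↦ −x ⇒ only even powers of x; mirror symmetry y ↦ −y ⇒ only even powers of y.
Observable constraints: the surface avoids every integer z-axis point in the box.
Matching integer coefficients to the picture gives p.

x^2 + 3*y^2 - z^2 - 2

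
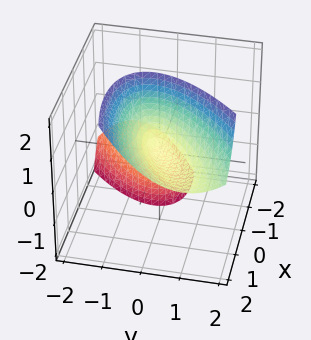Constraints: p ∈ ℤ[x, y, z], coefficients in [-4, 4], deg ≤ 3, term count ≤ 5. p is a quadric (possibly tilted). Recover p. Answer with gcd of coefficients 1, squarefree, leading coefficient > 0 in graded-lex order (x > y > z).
First, there are 2 components. Treating them together as one polynomial.
Then, degree: a generic line meets the surface in up to 2 points, so deg p = 2.
Next, from the axis intercepts and sections: it meets the x-axis at x = 0 (among the integer gridlines); it meets the z-axis at z = 0 (among the integer gridlines).
Finally, fitting integer coefficients to these (and the overall shape) gives p.

x^2 - 2*x*y - 2*x*z + 2*y^2 - z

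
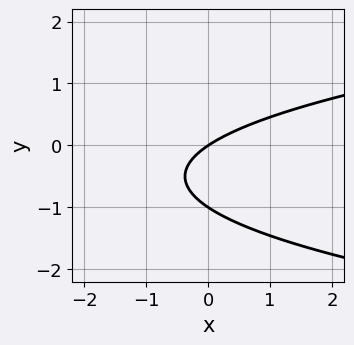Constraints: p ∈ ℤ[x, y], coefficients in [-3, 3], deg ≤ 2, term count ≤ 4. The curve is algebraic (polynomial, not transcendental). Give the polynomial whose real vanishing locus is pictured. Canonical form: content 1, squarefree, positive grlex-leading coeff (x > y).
(a) The degree is 2 — a generic line meets the curve in up to 2 points.
(b) From the visible intercepts: it crosses the x-axis at the gridline x = 0; the y-axis gridline crossings are at y ∈ {-1, 0}.
(c) Fitting integer coefficients to these (and the overall shape) gives p.

3*y^2 - 2*x + 3*y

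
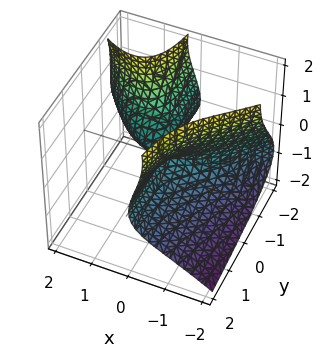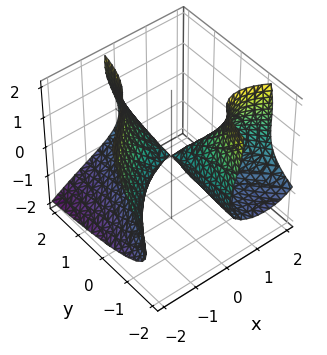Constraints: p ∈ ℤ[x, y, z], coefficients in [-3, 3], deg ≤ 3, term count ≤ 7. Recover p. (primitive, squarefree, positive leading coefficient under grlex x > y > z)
x^3 + x*y*z - z^3 + 3*x*y + 3*z^2

1. I count 2 distinct pieces. They look like related sheets of one shape, so recover p as a whole.
2. Degree: a generic line meets the surface in up to 3 points, so deg p = 3.
3. From the axis intercepts and sections: it crosses the x-axis at the gridline x = 0; it meets the z-axis at z = 0 (among the integer gridlines); every point of the y-axis in the box is on the surface.
4. The integer polynomial consistent with all of this is the stated p.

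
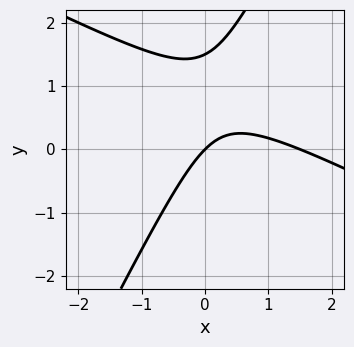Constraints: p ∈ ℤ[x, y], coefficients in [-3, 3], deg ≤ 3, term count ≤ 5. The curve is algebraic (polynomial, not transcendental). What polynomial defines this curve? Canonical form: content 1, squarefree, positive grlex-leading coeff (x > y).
2*x^2 + 3*x*y - 2*y^2 - 3*x + 3*y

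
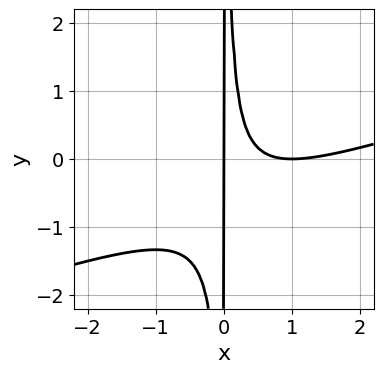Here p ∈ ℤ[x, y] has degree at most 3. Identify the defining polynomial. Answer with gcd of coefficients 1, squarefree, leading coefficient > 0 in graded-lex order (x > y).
x^3 - 3*x^2*y - 2*x^2 + x

(a) The degree is 3 — a generic line meets the curve in up to 3 points.
(b) Observable constraints: the x-axis gridline crossings are at x ∈ {0, 1}; the visible y-axis segment lies entirely on the curve.
(c) Solving for integer coefficients yields p as stated.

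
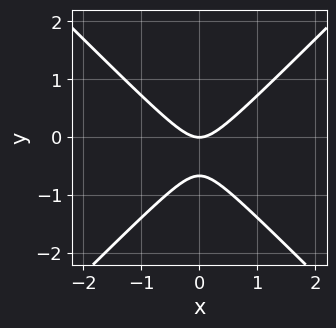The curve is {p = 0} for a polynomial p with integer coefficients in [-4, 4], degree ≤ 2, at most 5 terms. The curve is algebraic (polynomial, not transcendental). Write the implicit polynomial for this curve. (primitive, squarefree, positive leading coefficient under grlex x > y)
3*x^2 - 3*y^2 - 2*y

Degree: a generic line meets the curve in up to 2 points, so deg p = 2.
Symmetries: mirror symmetry x ↦ −x ⇒ only even powers of x.
Against the integer gridlines: it crosses the x-axis at the gridline x = 0; one y-axis crossing is at y = 0.
These observations pin down the coefficients.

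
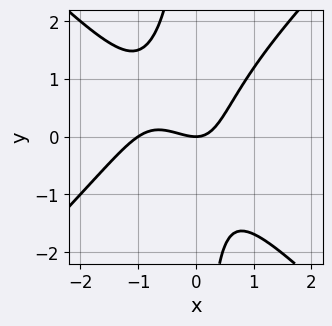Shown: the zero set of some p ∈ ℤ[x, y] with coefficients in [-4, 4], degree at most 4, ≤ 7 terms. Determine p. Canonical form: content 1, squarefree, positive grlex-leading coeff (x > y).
(a) deg p = 3. A generic line meets the curve in up to 3 points.
(b) Checking where it meets the axes: it crosses the y-axis at the gridline y = 0; among the integer gridlines, it crosses the x-axis at x ∈ {-1, 0}.
(c) Solving for integer coefficients yields p as stated.

2*x^3 - 2*x*y^2 + 2*x^2 + x*y - 2*y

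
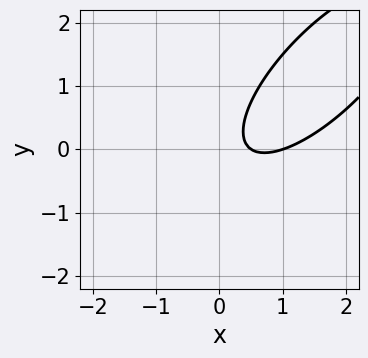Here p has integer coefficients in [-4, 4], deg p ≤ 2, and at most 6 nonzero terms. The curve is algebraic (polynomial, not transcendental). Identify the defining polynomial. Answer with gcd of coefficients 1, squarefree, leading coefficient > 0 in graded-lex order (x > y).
(a) Degree: the shape is more complex than any degree-1 curve, so deg p = 2.
(b) Checking where it meets the axes: no y-intercept at any integer in the box; it crosses the x-axis at the gridline x = 1.
(c) The integer polynomial consistent with all of this is the stated p.

2*x^2 - 3*x*y + 2*y^2 - 3*x + 1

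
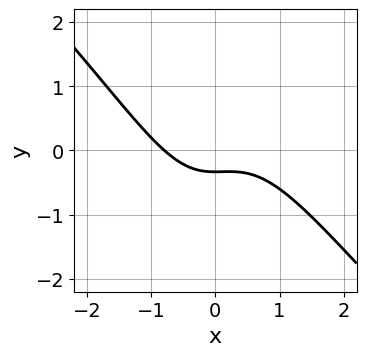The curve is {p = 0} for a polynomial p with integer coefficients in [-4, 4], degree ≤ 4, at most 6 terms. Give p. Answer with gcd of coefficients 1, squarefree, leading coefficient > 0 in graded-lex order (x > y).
2*x^3 + 2*x^2*y + 3*y + 1

deg p = 3. A generic line meets the curve in up to 3 points.
The integer polynomial consistent with all of this is the stated p.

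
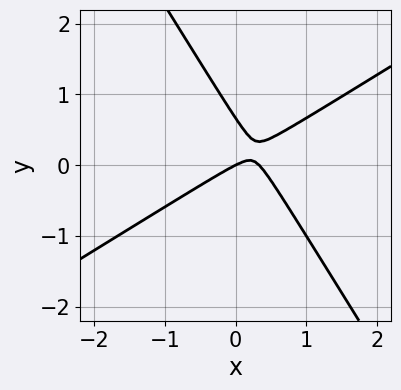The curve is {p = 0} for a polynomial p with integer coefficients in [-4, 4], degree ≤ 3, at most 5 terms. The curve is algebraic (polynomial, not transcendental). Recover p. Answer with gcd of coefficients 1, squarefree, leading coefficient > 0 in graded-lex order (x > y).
3*x^2 - 3*x*y - 3*y^2 - x + 2*y

deg p = 2.
From the axis intercepts and sections: one y-axis crossing is at y = 0; it crosses the x-axis at the gridline x = 0.
The integer polynomial consistent with all of this is the stated p.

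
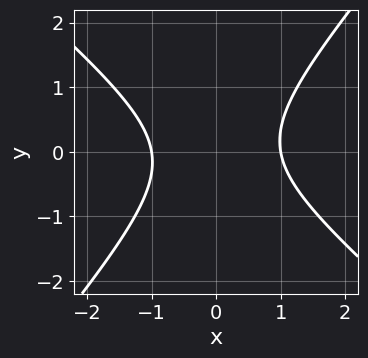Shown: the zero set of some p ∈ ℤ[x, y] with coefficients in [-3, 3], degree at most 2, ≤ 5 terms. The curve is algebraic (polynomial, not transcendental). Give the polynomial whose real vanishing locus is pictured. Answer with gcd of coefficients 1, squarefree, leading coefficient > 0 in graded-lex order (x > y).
First, degree: no degree-1 curve has this shape, so deg p = 2.
Then, checking where it meets the axes: the x-axis gridline crossings are at x ∈ {-1, 1}; no y-intercept at any integer in the box.
Finally, fitting integer coefficients to these (and the overall shape) gives p.

3*x^2 + x*y - 3*y^2 - 3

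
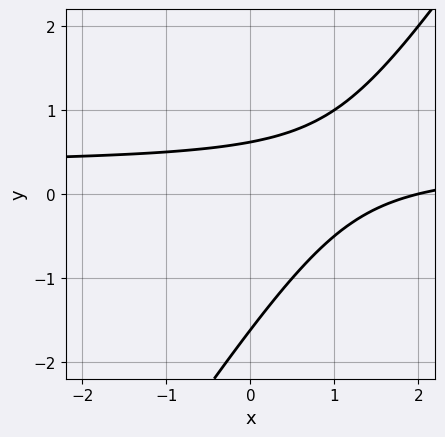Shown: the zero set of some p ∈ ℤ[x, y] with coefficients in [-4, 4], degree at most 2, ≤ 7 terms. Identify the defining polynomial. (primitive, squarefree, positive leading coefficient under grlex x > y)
3*x*y - 2*y^2 - x - 2*y + 2

1. Degree: a generic line meets the curve in up to 2 points, so deg p = 2.
2. Reading off the gridlines: it crosses the x-axis at the gridline x = 2.
3. Putting this together gives p.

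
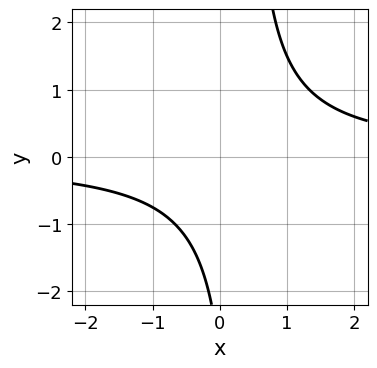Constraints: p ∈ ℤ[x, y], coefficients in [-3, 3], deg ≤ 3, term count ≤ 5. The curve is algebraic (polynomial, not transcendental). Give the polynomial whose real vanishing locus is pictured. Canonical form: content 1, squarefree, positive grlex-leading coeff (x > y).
(a) The degree is 2 — a generic line meets the curve in up to 2 points.
(b) From the axis intercepts and sections: no y-intercept at any integer in the box; the curve avoids every integer x-axis point in the box.
(c) Together with the visible shape, these determine p as stated.

3*x*y - y - 3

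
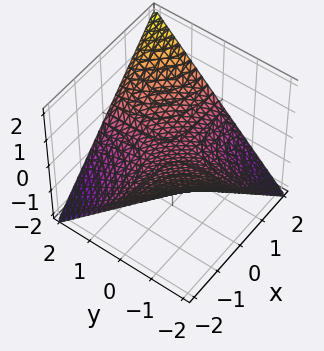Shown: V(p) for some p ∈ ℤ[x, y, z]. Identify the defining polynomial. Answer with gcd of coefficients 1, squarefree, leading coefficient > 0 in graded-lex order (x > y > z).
Degree: a hyperbolic paraboloid; a quadric, so deg p = 2.
Observable constraints: one z-axis crossing is at z = 0; the visible x-axis segment lies entirely on the surface; every point of the y-axis in the box is on the surface.
Together with the visible shape, these determine p as stated.

x*y - 2*z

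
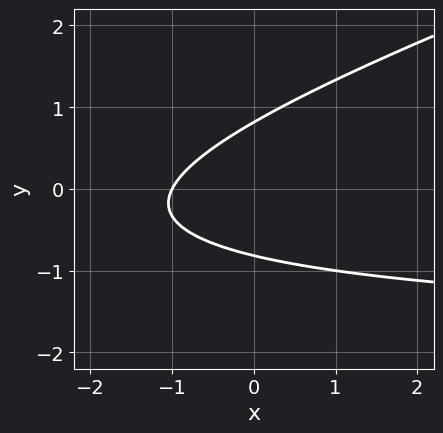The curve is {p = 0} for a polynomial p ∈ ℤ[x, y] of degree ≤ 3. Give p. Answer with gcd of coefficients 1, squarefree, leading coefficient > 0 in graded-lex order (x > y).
1. Degree: a generic line meets the curve in up to 2 points, so deg p = 2.
2. Reading off the gridlines: it meets the x-axis at x = -1 (among the integer gridlines).
3. Fitting integer coefficients to these (and the overall shape) gives p.

x*y - 3*y^2 + 2*x + 2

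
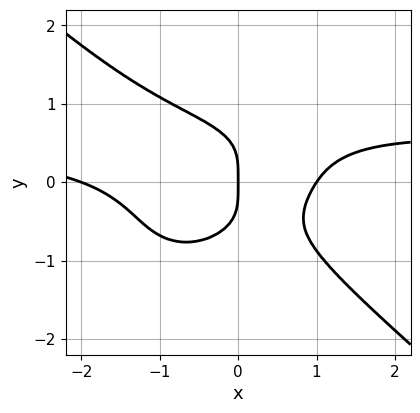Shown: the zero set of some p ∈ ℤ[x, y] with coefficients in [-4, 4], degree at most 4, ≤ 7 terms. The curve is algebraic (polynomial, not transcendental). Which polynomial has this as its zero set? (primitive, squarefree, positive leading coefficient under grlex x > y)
Degree: the shape is more complex than any degree-3 curve, so deg p = 4.
From the axis intercepts and sections: it meets the y-axis at y = 0 (among the integer gridlines); the x-axis gridline crossings are at x ∈ {-2, 0, 1}.
Putting this together gives p.

2*x^3*y + 3*y^4 - x^3 - x^2 + 2*x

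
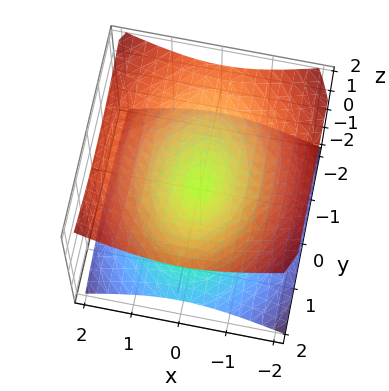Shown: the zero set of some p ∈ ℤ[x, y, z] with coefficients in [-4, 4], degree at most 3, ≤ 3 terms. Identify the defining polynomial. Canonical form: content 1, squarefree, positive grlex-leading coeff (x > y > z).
2*x^2 + y^2 - 3*z^2

(a) The degree is 2 — a double cone through the origin; a quadric.
(b) Symmetries: mirror symmetry x ↦ −x ⇒ only even powers of x; it's symmetric under y → −y, forcing even powers of y; mirror symmetry z ↦ −z ⇒ only even powers of z.
(c) From the visible intercepts: it crosses the x-axis at the gridline x = 0; one z-axis crossing is at z = 0; it meets the y-axis at y = 0 (among the integer gridlines).
(d) Fitting integer coefficients to these (and the overall shape) gives p.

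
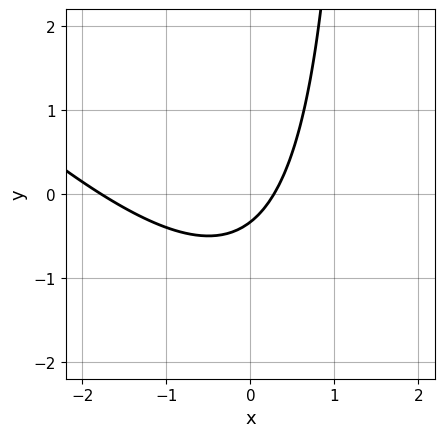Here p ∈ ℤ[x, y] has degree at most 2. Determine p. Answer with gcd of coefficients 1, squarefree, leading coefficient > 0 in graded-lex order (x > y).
deg p = 2. A generic line meets the curve in up to 2 points.
Solving for integer coefficients yields p as stated.

2*x^2 + 2*x*y + 3*x - 3*y - 1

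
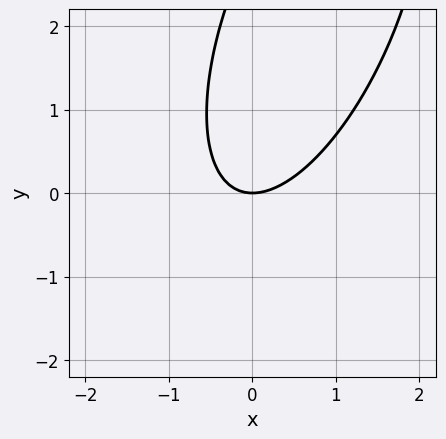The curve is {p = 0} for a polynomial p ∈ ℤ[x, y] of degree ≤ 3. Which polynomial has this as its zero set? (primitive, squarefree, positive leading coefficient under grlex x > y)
3*x^2 - 2*x*y + y^2 - 3*y

Degree: a generic line meets the curve in up to 2 points, so deg p = 2.
Checking where it meets the axes: it meets the x-axis at x = 0 (among the integer gridlines); it crosses the y-axis at the gridline y = 0.
The integer polynomial consistent with all of this is the stated p.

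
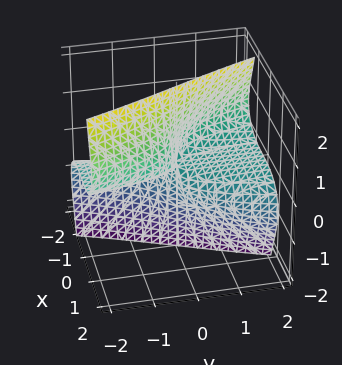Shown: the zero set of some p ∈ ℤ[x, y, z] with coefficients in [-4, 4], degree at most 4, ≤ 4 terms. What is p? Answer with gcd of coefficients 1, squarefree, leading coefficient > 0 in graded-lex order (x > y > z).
x^3 + 3*x*z^2 + 3*y*z

deg p = 3. A generic line meets the surface in up to 3 points.
Against the integer gridlines: every point of the z-axis in the box is on the surface; it crosses the x-axis at the gridline x = 0; every point of the y-axis in the box is on the surface.
Matching integer coefficients to the picture gives p.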